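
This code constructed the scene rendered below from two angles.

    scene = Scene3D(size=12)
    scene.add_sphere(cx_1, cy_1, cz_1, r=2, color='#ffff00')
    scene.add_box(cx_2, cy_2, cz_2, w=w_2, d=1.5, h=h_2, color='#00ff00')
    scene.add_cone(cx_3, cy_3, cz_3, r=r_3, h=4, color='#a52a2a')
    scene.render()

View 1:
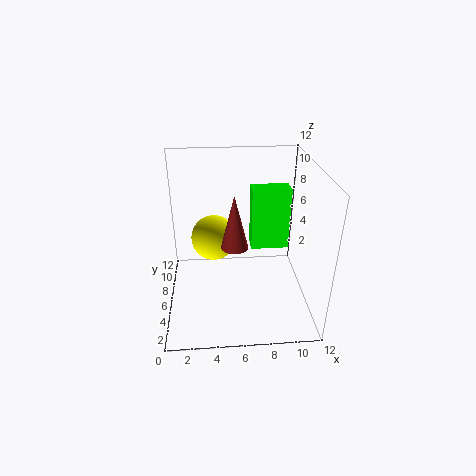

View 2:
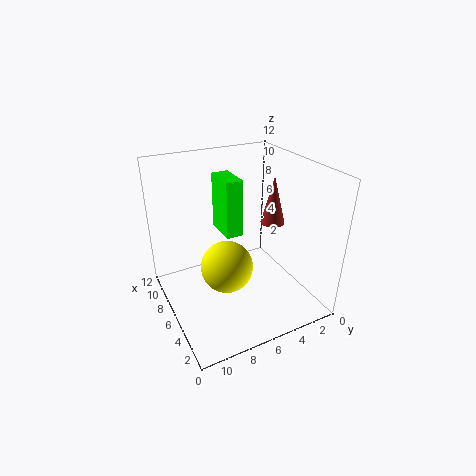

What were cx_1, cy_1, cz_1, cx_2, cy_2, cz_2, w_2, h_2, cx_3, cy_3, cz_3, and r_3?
cx_1 = 4
cy_1 = 8
cz_1 = 5
cx_2 = 7
cy_2 = 5
cz_2 = 5.5
w_2 = 3
h_2 = 5
cx_3 = 5.5
cy_3 = 3
cz_3 = 7
r_3 = 1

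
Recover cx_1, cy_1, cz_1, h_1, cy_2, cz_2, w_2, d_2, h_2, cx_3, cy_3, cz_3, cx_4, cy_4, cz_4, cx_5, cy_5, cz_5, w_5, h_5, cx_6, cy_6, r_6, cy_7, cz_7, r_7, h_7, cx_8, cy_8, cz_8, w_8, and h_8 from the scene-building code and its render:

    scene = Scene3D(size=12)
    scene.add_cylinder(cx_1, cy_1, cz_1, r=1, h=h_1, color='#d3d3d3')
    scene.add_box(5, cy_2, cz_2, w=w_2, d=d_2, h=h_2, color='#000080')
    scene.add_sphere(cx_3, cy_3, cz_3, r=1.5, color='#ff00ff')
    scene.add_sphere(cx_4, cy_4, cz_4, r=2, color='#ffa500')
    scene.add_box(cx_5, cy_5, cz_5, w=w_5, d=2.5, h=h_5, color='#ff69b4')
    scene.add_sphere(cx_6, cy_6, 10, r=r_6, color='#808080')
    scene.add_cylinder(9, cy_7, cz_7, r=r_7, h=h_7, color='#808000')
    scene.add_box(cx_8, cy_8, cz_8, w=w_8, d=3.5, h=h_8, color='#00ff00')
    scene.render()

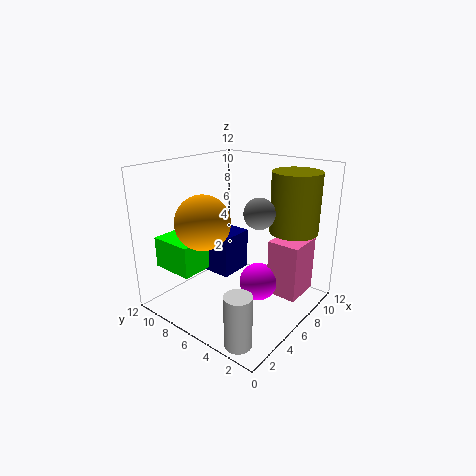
cx_1 = 1; cy_1 = 2; cz_1 = 0.5; h_1 = 4; cy_2 = 6.5; cz_2 = 2.5; w_2 = 3; d_2 = 3.5; h_2 = 3.5; cx_3 = 5.5; cy_3 = 3.5; cz_3 = 3; cx_4 = 2; cy_4 = 6; cz_4 = 8.5; cx_5 = 6; cy_5 = 0.5; cz_5 = 2; w_5 = 3; h_5 = 4.5; cx_6 = 2.5; cy_6 = 1.5; r_6 = 1; cy_7 = 2.5; cz_7 = 6.5; r_7 = 2; h_7 = 5; cx_8 = 1; cy_8 = 7; cz_8 = 4; w_8 = 2.5; h_8 = 2.5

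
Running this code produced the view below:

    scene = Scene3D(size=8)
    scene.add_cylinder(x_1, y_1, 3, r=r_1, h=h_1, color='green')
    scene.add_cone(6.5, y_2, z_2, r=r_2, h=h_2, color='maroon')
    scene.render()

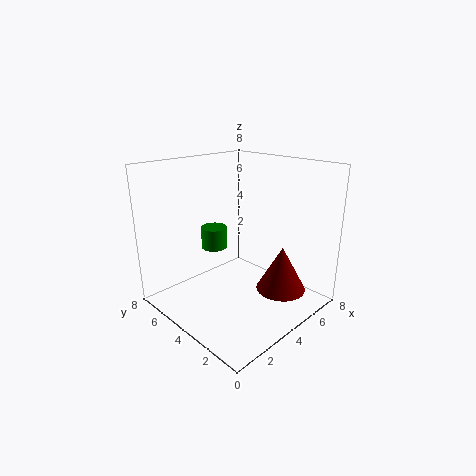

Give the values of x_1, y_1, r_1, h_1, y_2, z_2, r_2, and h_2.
x_1 = 3.75; y_1 = 5.75; r_1 = 0.75; h_1 = 1.25; y_2 = 2.75; z_2 = 0.25; r_2 = 1.5; h_2 = 2.75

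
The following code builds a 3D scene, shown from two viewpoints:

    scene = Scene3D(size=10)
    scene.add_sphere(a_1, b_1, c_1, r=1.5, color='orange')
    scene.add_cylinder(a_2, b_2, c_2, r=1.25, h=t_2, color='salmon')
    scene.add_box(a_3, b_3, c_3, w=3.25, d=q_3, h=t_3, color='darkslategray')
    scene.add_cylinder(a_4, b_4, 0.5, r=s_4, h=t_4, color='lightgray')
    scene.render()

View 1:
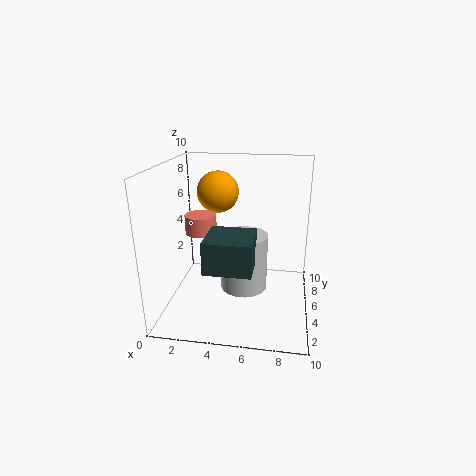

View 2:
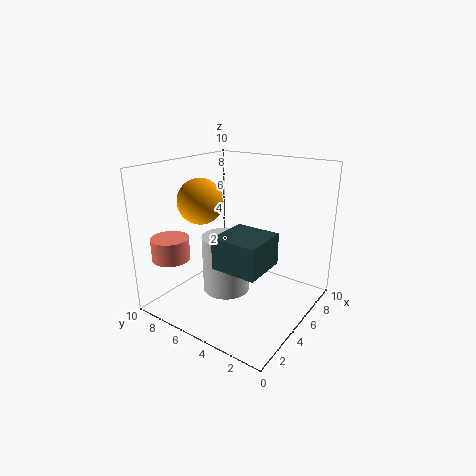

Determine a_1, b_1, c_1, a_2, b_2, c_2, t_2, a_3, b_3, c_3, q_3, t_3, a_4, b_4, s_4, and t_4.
a_1 = 3.25
b_1 = 6.75
c_1 = 7.75
a_2 = 1.5
b_2 = 8
c_2 = 4
t_2 = 1.5
a_3 = 3
b_3 = 2.5
c_3 = 3.25
q_3 = 3.25
t_3 = 2.25
a_4 = 5.25
b_4 = 6.25
s_4 = 1.75
t_4 = 4.25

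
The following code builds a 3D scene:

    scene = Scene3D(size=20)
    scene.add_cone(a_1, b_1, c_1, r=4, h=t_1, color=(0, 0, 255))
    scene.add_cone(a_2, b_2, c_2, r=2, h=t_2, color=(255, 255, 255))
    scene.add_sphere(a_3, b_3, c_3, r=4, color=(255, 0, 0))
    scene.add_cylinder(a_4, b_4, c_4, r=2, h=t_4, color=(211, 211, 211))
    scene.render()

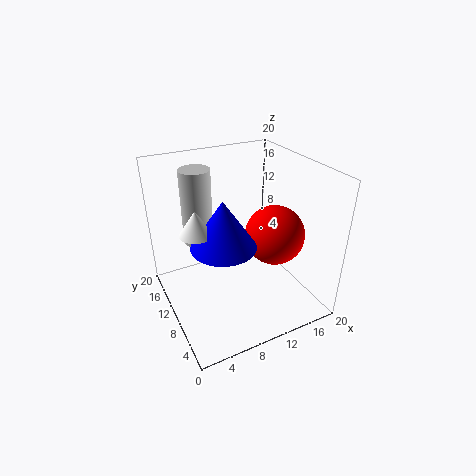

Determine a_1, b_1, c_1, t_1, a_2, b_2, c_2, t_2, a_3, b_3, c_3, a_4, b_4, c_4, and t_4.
a_1 = 6
b_1 = 6
c_1 = 12
t_1 = 6
a_2 = 3
b_2 = 7
c_2 = 14
t_2 = 3
a_3 = 14
b_3 = 7
c_3 = 11
a_4 = 5
b_4 = 12
c_4 = 10
t_4 = 10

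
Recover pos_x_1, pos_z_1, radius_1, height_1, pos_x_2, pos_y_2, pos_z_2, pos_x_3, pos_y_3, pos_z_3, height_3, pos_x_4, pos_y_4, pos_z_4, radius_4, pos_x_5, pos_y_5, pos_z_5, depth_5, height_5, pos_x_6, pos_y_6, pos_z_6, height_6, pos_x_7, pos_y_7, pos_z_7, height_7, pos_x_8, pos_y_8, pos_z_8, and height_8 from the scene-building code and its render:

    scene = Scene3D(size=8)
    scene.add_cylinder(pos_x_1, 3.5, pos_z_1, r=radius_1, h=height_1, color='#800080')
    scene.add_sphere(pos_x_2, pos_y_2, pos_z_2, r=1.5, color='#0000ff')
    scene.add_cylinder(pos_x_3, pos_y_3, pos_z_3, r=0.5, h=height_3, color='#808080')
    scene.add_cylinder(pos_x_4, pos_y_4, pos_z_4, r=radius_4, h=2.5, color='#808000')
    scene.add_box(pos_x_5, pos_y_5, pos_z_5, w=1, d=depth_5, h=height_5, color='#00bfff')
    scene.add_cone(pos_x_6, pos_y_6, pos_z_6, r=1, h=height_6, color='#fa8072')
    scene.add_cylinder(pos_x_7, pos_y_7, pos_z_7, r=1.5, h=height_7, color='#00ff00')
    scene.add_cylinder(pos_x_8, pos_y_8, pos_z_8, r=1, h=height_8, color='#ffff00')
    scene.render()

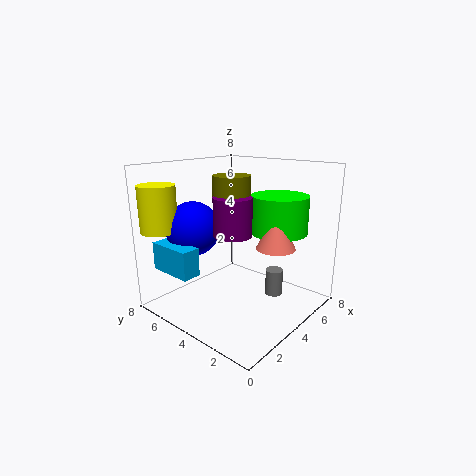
pos_x_1 = 3; pos_z_1 = 4.5; radius_1 = 1; height_1 = 2; pos_x_2 = 2.5; pos_y_2 = 6; pos_z_2 = 4.5; pos_x_3 = 5.5; pos_y_3 = 2.5; pos_z_3 = 0.5; height_3 = 1.5; pos_x_4 = 3.5; pos_y_4 = 4; pos_z_4 = 5; radius_4 = 1; pos_x_5 = 0.5; pos_y_5 = 4.5; pos_z_5 = 2.5; depth_5 = 2.5; height_5 = 1.5; pos_x_6 = 4; pos_y_6 = 1.5; pos_z_6 = 4; height_6 = 2; pos_x_7 = 5; pos_y_7 = 2; pos_z_7 = 4.5; height_7 = 2; pos_x_8 = 1; pos_y_8 = 7; pos_z_8 = 4.5; height_8 = 2.5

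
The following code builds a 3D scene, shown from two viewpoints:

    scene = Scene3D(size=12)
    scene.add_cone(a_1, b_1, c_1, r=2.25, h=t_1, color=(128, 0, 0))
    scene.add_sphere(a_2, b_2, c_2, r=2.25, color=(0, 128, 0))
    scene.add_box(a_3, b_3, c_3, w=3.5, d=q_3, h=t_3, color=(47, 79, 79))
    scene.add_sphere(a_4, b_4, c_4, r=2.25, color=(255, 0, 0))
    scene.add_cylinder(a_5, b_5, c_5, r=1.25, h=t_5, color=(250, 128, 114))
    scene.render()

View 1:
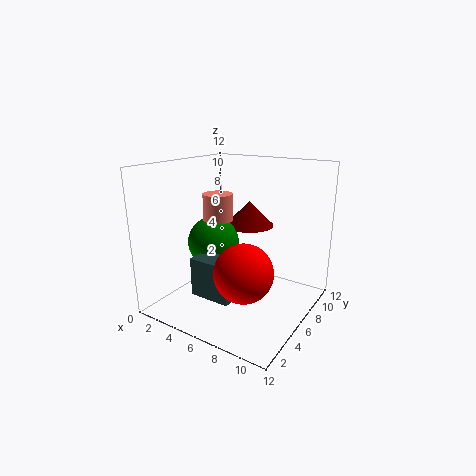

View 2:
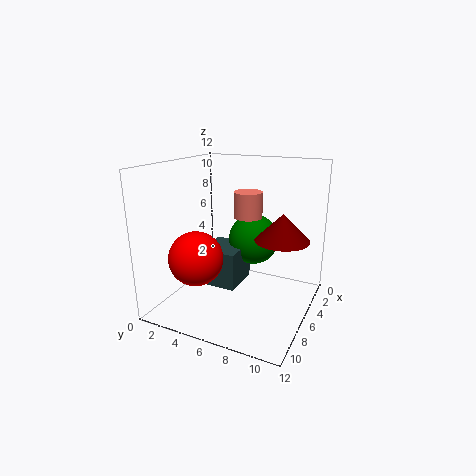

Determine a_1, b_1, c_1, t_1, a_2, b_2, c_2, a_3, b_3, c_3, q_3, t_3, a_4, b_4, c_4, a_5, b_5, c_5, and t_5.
a_1 = 5, b_1 = 9.5, c_1 = 6, t_1 = 2.25, a_2 = 3.25, b_2 = 6.25, c_2 = 5, a_3 = 3.5, b_3 = 2.75, c_3 = 1.5, q_3 = 3.25, t_3 = 3.25, a_4 = 8.25, b_4 = 3.25, c_4 = 4.5, a_5 = 4, b_5 = 6, c_5 = 7.25, t_5 = 2.25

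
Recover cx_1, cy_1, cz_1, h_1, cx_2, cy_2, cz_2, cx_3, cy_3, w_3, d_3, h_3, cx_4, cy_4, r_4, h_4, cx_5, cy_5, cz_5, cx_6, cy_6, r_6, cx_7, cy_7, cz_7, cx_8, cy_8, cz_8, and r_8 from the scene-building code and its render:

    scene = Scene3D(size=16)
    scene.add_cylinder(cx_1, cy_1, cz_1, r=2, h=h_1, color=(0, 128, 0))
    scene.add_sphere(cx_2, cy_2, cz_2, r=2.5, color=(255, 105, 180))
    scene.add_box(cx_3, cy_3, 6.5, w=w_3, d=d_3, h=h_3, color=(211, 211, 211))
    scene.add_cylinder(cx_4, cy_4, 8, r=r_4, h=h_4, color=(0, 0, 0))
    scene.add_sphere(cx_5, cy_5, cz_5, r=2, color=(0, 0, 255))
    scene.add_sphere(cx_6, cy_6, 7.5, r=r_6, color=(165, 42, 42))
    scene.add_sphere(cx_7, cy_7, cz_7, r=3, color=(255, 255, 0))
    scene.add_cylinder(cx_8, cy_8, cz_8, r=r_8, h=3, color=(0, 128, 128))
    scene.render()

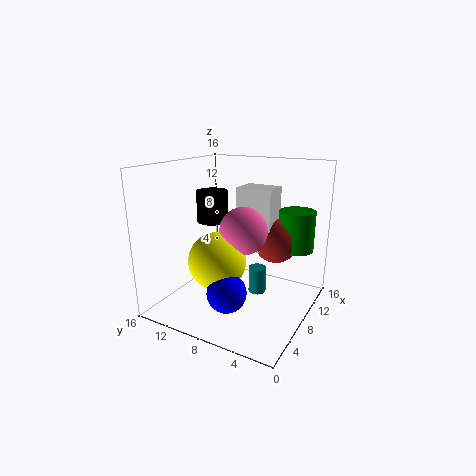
cx_1 = 11.5; cy_1 = 2.5; cz_1 = 6.5; h_1 = 4.5; cx_2 = 6.5; cy_2 = 6.5; cz_2 = 9.5; cx_3 = 8.5; cy_3 = 4.5; w_3 = 3; d_3 = 4; h_3 = 7; cx_4 = 12; cy_4 = 14; r_4 = 2; h_4 = 4; cx_5 = 3; cy_5 = 6.5; cz_5 = 4; cx_6 = 10.5; cy_6 = 4.5; r_6 = 2.5; cx_7 = 4.5; cy_7 = 8.5; cz_7 = 6.5; cx_8 = 9; cy_8 = 6; cz_8 = 1.5; r_8 = 1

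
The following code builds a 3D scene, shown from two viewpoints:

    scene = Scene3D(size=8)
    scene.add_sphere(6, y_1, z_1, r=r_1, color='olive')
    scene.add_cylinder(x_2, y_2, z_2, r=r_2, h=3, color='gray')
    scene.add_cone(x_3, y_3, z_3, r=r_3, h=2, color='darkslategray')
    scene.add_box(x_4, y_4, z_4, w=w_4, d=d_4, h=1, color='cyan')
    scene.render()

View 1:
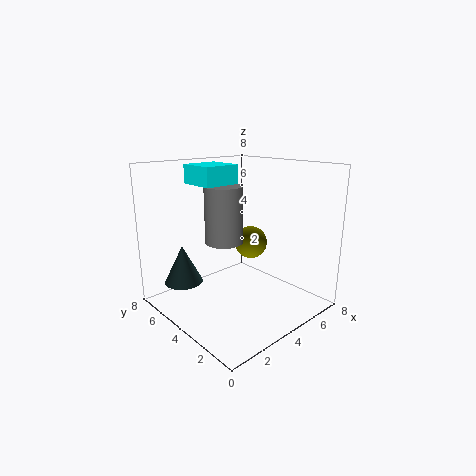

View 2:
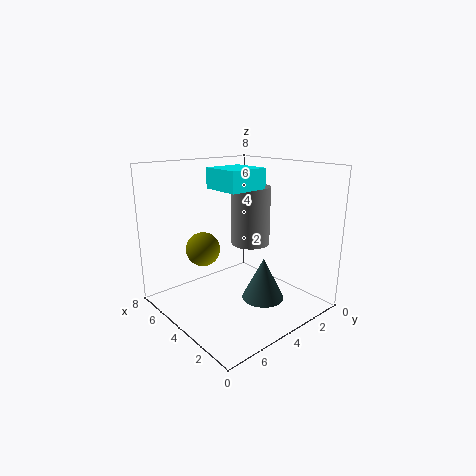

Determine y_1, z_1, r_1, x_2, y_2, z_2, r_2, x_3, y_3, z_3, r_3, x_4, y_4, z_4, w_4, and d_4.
y_1 = 5; z_1 = 3; r_1 = 1; x_2 = 3; y_2 = 4; z_2 = 4; r_2 = 1; x_3 = 1; y_3 = 5; z_3 = 2; r_3 = 1; x_4 = 2; y_4 = 4; z_4 = 7; w_4 = 2; d_4 = 2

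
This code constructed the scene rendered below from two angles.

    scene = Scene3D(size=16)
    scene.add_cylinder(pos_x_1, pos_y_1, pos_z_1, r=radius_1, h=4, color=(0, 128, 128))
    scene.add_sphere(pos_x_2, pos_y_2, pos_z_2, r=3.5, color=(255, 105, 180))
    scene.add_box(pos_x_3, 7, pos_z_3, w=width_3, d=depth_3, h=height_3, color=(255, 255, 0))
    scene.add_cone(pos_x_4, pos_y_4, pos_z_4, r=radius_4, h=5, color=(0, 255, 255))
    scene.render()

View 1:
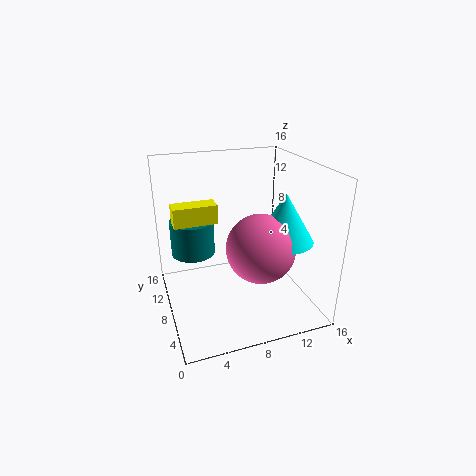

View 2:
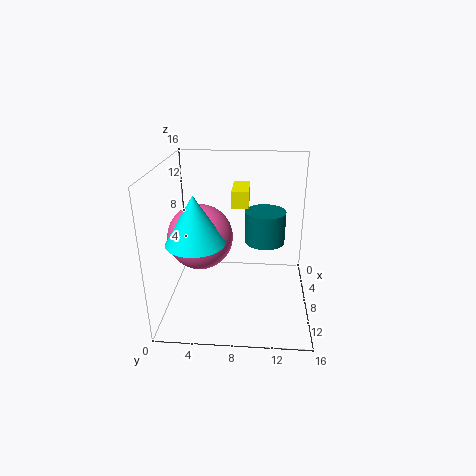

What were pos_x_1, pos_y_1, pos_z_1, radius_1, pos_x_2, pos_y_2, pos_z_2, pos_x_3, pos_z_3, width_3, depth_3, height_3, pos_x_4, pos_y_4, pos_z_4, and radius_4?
pos_x_1 = 3.5
pos_y_1 = 11
pos_z_1 = 5.5
radius_1 = 2.5
pos_x_2 = 9
pos_y_2 = 4
pos_z_2 = 8.5
pos_x_3 = 1
pos_z_3 = 10.5
width_3 = 4.5
depth_3 = 2
height_3 = 2
pos_x_4 = 11.5
pos_y_4 = 4
pos_z_4 = 9
radius_4 = 3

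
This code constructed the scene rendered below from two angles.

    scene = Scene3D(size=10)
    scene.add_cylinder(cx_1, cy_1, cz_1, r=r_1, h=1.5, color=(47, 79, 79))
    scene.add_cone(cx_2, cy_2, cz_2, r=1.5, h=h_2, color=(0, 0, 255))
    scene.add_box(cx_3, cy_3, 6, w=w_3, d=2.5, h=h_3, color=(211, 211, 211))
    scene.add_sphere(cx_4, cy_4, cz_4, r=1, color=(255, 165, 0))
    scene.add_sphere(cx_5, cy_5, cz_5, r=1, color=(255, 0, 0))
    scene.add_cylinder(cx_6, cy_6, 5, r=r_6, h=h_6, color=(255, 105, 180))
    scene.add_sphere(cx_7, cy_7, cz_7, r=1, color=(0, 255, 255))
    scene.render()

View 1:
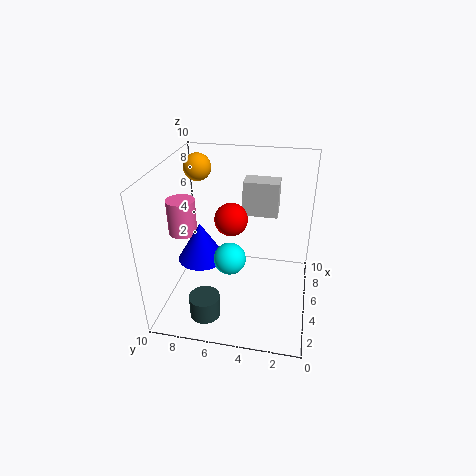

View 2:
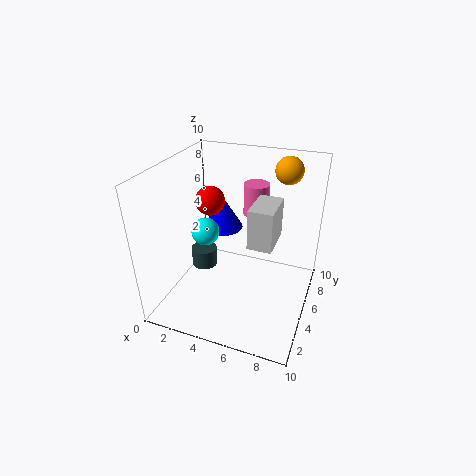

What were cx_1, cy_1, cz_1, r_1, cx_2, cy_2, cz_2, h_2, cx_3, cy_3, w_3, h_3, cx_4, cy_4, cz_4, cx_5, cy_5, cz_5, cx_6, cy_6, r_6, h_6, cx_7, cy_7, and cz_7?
cx_1 = 1.5, cy_1 = 6.5, cz_1 = 1, r_1 = 1, cx_2 = 3, cy_2 = 7, cz_2 = 4.5, h_2 = 2.5, cx_3 = 6.5, cy_3 = 2.5, w_3 = 1.5, h_3 = 2.5, cx_4 = 7.5, cy_4 = 8.5, cz_4 = 9, cx_5 = 3, cy_5 = 5, cz_5 = 7.5, cx_6 = 5, cy_6 = 9, r_6 = 1, h_6 = 2.5, cx_7 = 2.5, cy_7 = 5, cz_7 = 5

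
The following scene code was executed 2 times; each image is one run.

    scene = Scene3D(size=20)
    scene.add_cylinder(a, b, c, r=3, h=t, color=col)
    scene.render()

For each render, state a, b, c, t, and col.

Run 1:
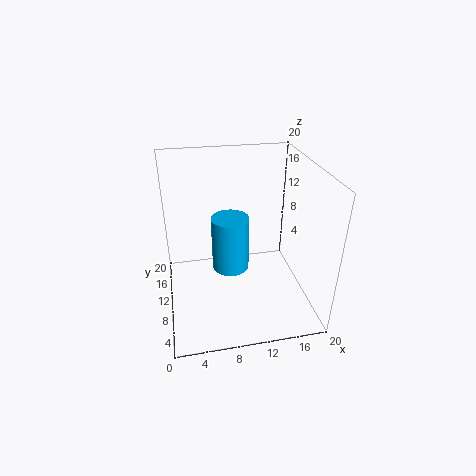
a = 10; b = 16; c = 1; t = 9; col = 'deepskyblue'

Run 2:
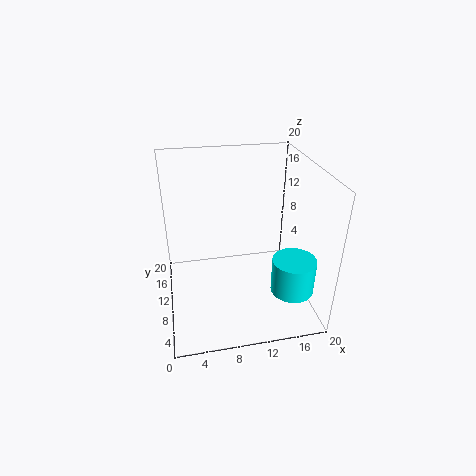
a = 17; b = 6; c = 3; t = 5; col = 'cyan'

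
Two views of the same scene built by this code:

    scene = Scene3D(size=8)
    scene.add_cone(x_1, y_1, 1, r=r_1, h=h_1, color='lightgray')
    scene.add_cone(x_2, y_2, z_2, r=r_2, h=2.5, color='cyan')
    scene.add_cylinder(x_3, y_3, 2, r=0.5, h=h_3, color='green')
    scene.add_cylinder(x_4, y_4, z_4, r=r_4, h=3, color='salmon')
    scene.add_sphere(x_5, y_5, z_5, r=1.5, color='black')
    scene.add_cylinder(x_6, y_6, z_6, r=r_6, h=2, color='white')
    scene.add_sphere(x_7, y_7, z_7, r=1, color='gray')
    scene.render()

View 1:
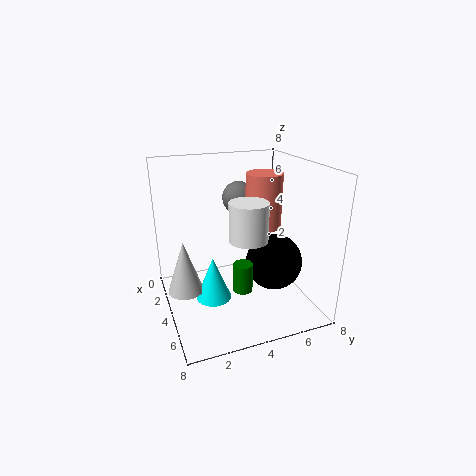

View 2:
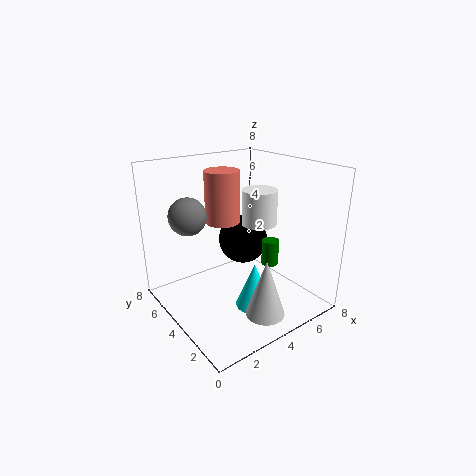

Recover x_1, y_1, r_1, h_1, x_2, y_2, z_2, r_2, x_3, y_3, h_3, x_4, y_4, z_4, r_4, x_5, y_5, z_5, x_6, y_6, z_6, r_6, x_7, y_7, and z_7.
x_1 = 3.5
y_1 = 1
r_1 = 1
h_1 = 3
x_2 = 4
y_2 = 2.5
z_2 = 0.5
r_2 = 1
x_3 = 6
y_3 = 3.5
h_3 = 1.5
x_4 = 4
y_4 = 5.5
z_4 = 4.5
r_4 = 1
x_5 = 5.5
y_5 = 5.5
z_5 = 3
x_6 = 5.5
y_6 = 4
z_6 = 4.5
r_6 = 1
x_7 = 1.5
y_7 = 5
z_7 = 5.5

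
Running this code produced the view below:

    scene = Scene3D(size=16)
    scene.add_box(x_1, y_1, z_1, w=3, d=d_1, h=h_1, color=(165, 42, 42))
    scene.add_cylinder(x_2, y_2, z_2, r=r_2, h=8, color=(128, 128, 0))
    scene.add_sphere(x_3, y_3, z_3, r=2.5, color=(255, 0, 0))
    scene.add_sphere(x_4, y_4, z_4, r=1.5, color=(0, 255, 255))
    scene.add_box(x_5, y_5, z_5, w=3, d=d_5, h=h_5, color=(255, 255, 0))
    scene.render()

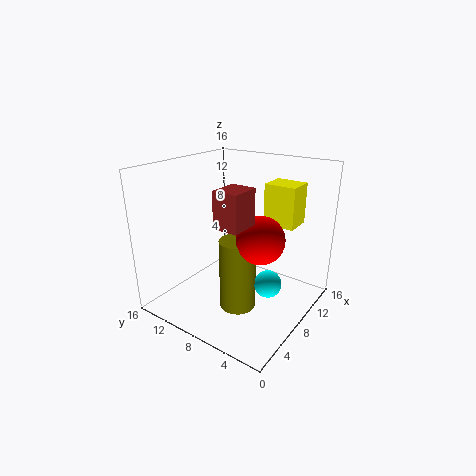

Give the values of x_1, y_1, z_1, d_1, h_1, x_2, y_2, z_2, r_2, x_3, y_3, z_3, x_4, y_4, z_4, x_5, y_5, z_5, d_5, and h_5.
x_1 = 2; y_1 = 4; z_1 = 11.5; d_1 = 2.5; h_1 = 3.5; x_2 = 6.5; y_2 = 7; z_2 = 0.5; r_2 = 2; x_3 = 7; y_3 = 4.5; z_3 = 9; x_4 = 8; y_4 = 4; z_4 = 3.5; x_5 = 10; y_5 = 2.5; z_5 = 9.5; d_5 = 3.5; h_5 = 4.5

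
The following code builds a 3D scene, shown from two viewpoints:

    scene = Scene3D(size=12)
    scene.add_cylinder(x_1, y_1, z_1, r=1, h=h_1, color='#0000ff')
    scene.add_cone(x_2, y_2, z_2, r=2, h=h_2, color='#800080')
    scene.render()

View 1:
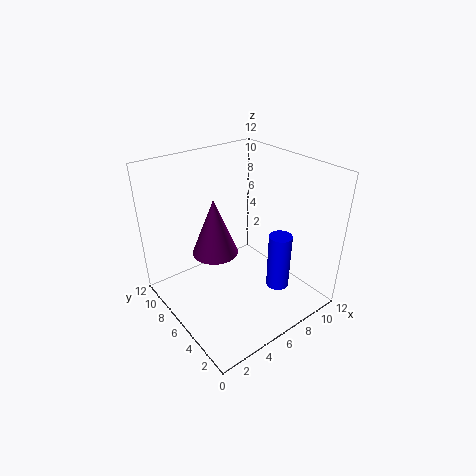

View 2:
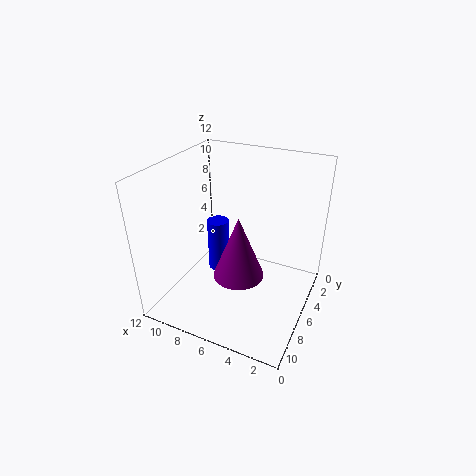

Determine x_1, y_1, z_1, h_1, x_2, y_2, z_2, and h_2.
x_1 = 9
y_1 = 4
z_1 = 1
h_1 = 5
x_2 = 5
y_2 = 8
z_2 = 4
h_2 = 5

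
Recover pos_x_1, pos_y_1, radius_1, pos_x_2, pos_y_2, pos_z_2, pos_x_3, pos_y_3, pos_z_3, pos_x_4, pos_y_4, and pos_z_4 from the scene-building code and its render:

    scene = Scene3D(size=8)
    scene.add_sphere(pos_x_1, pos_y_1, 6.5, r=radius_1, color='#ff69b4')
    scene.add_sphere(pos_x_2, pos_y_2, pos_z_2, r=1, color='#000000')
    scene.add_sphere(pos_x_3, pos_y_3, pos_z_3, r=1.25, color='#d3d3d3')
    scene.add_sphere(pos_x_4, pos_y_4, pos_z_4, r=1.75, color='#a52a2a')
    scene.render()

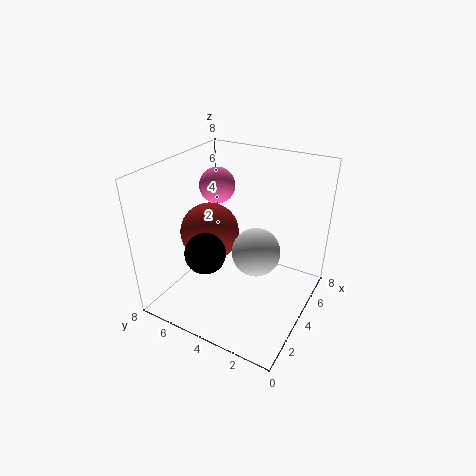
pos_x_1 = 4.75
pos_y_1 = 5.75
radius_1 = 1
pos_x_2 = 1.25
pos_y_2 = 4.25
pos_z_2 = 4.5
pos_x_3 = 3.25
pos_y_3 = 2.5
pos_z_3 = 4
pos_x_4 = 4.5
pos_y_4 = 6.25
pos_z_4 = 3.5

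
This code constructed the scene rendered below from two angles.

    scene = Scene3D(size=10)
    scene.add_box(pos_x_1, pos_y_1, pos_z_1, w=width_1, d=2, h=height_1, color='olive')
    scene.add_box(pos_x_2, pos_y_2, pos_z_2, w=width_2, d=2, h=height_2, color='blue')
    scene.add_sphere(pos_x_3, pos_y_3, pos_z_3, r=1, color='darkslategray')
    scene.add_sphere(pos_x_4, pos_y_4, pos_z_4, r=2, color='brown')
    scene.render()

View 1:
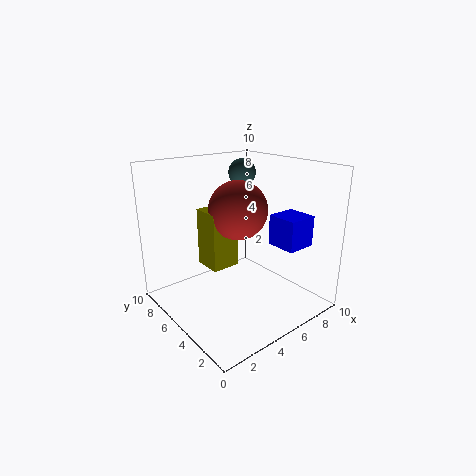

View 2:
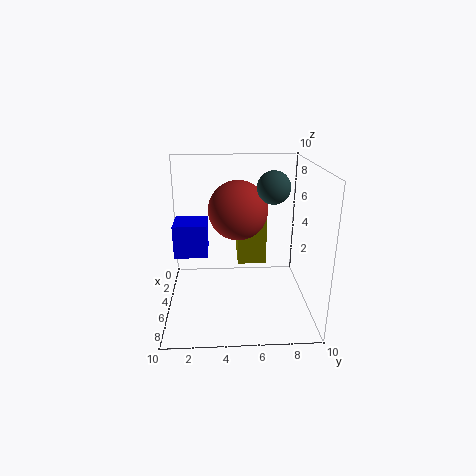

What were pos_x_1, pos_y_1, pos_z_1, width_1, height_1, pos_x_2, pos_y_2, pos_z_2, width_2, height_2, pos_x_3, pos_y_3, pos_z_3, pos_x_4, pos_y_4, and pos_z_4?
pos_x_1 = 3
pos_y_1 = 5
pos_z_1 = 3
width_1 = 2
height_1 = 4
pos_x_2 = 6
pos_y_2 = 1
pos_z_2 = 5
width_2 = 2
height_2 = 2
pos_x_3 = 7
pos_y_3 = 7
pos_z_3 = 9
pos_x_4 = 5
pos_y_4 = 5
pos_z_4 = 7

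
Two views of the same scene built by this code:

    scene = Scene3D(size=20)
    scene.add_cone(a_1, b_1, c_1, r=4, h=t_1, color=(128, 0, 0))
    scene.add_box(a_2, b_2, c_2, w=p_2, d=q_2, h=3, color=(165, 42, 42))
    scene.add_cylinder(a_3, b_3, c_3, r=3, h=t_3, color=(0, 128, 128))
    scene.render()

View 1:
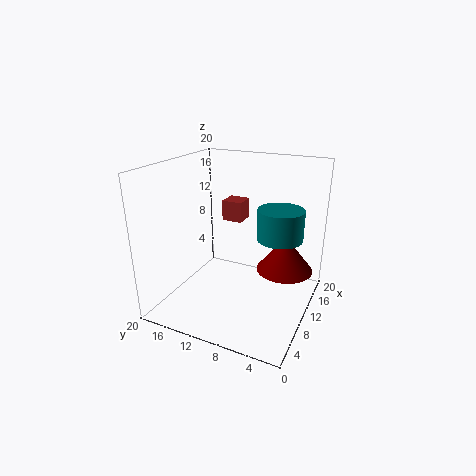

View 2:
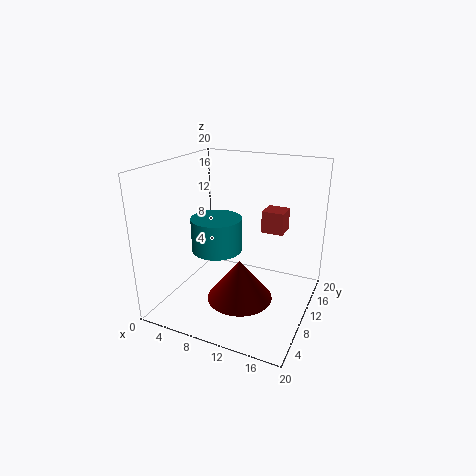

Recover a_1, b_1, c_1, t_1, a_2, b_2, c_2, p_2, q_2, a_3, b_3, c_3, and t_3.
a_1 = 13
b_1 = 4
c_1 = 5
t_1 = 5
a_2 = 13
b_2 = 11
c_2 = 11
p_2 = 3
q_2 = 3
a_3 = 10
b_3 = 4
c_3 = 11
t_3 = 4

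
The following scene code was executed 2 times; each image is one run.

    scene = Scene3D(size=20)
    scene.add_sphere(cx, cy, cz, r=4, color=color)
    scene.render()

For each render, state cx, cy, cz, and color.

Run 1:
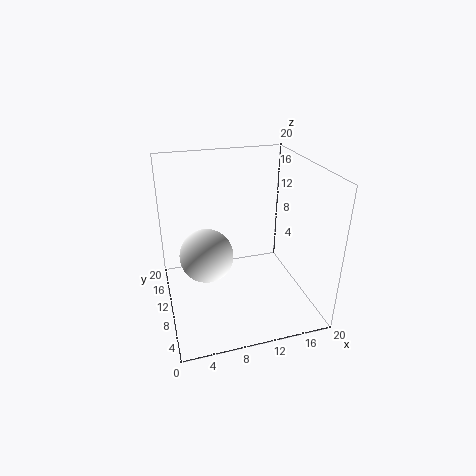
cx = 6; cy = 13; cz = 6; color = 'white'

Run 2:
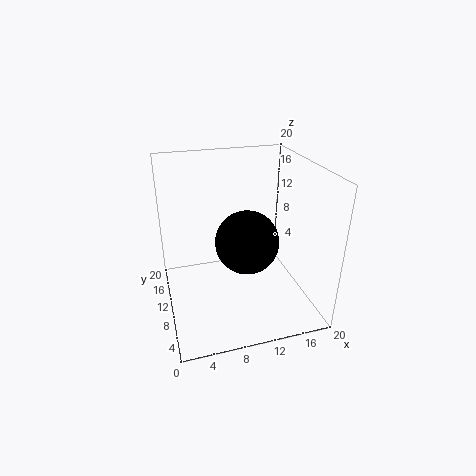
cx = 10; cy = 6; cz = 11.5; color = 'black'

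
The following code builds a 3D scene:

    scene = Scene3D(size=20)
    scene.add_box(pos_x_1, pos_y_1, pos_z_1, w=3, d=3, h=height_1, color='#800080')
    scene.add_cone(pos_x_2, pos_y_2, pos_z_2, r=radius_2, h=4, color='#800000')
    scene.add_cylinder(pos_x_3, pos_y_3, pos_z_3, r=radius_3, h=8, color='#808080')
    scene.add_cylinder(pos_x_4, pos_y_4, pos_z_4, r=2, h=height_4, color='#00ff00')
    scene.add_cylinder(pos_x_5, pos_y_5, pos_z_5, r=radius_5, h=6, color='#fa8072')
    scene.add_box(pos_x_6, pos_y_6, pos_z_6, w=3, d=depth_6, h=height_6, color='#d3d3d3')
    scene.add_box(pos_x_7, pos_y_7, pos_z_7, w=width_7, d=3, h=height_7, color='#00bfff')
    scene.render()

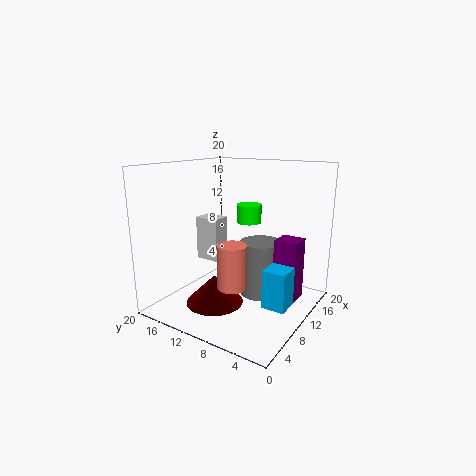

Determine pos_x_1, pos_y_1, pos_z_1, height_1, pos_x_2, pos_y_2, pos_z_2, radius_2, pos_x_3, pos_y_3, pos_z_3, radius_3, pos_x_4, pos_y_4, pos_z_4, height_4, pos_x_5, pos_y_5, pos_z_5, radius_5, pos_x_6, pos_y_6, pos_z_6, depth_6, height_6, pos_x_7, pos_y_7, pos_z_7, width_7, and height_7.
pos_x_1 = 9; pos_y_1 = 1; pos_z_1 = 3; height_1 = 8; pos_x_2 = 7; pos_y_2 = 12; pos_z_2 = 1; radius_2 = 4; pos_x_3 = 13; pos_y_3 = 8; pos_z_3 = 1; radius_3 = 3; pos_x_4 = 18; pos_y_4 = 13; pos_z_4 = 10; height_4 = 3; pos_x_5 = 7; pos_y_5 = 9; pos_z_5 = 4; radius_5 = 2; pos_x_6 = 13; pos_y_6 = 16; pos_z_6 = 4; depth_6 = 4; height_6 = 7; pos_x_7 = 6; pos_y_7 = 1; pos_z_7 = 3; width_7 = 3; height_7 = 5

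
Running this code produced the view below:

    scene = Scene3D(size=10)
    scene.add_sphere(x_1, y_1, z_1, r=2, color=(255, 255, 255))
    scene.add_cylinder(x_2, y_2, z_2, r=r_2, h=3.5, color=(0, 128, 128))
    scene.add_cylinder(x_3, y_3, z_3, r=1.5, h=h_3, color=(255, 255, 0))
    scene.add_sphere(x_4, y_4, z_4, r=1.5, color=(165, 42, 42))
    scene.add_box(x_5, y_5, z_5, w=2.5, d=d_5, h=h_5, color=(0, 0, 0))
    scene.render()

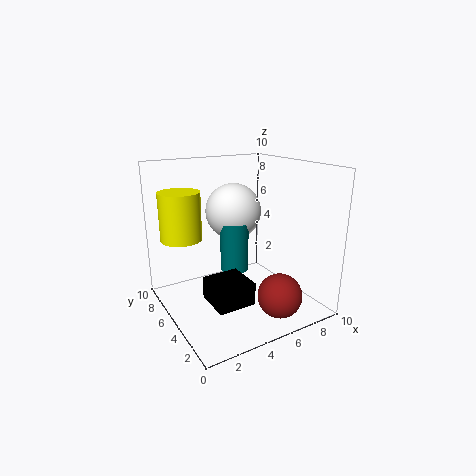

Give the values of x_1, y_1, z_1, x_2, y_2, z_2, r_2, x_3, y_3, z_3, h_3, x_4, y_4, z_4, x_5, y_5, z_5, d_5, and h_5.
x_1 = 5.5; y_1 = 6.5; z_1 = 6.5; x_2 = 5; y_2 = 5.5; z_2 = 2.5; r_2 = 1; x_3 = 2; y_3 = 8; z_3 = 4.5; h_3 = 3.5; x_4 = 6.5; y_4 = 2; z_4 = 1.5; x_5 = 2; y_5 = 2; z_5 = 1.5; d_5 = 2.5; h_5 = 1.5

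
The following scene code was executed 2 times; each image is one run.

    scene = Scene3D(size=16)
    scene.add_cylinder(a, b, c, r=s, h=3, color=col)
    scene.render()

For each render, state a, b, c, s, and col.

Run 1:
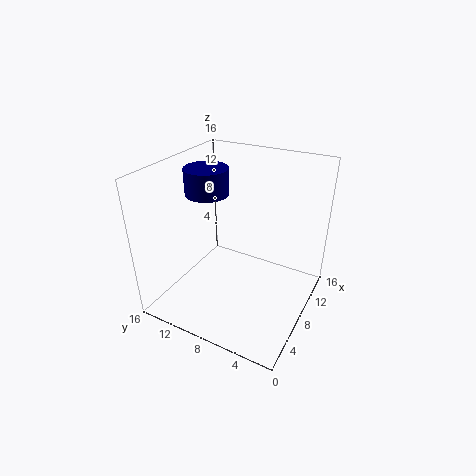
a = 9; b = 12.5; c = 12; s = 2.5; col = 'navy'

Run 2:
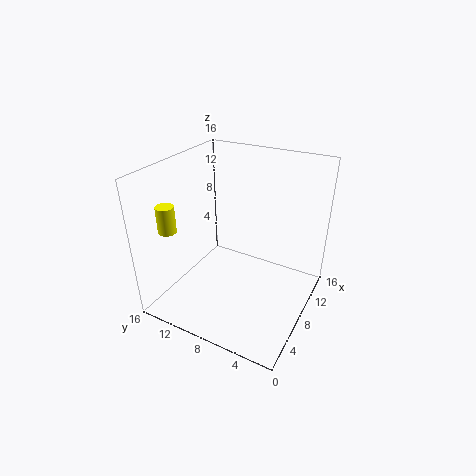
a = 4; b = 14.5; c = 9; s = 1; col = 'yellow'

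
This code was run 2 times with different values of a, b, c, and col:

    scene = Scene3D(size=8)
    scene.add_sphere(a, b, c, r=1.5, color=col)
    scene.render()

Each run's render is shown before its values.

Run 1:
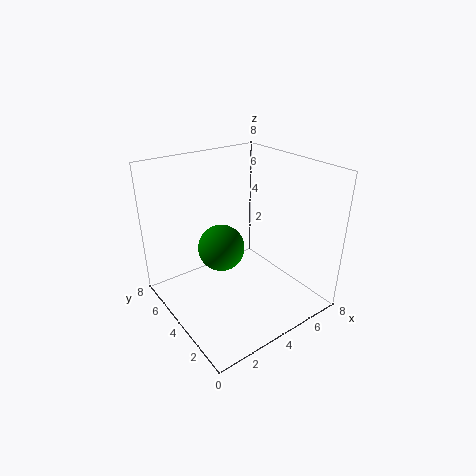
a = 4.5
b = 6.5
c = 2
col = 'green'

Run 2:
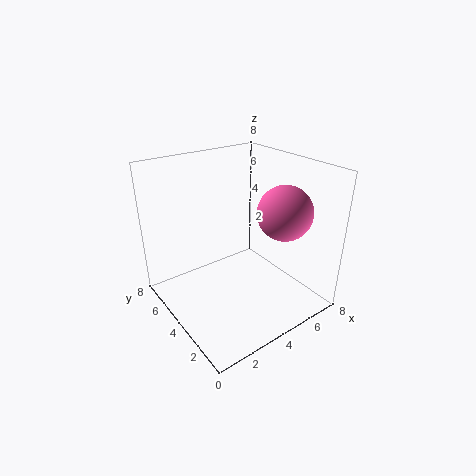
a = 6
b = 2.5
c = 5.5
col = 'hotpink'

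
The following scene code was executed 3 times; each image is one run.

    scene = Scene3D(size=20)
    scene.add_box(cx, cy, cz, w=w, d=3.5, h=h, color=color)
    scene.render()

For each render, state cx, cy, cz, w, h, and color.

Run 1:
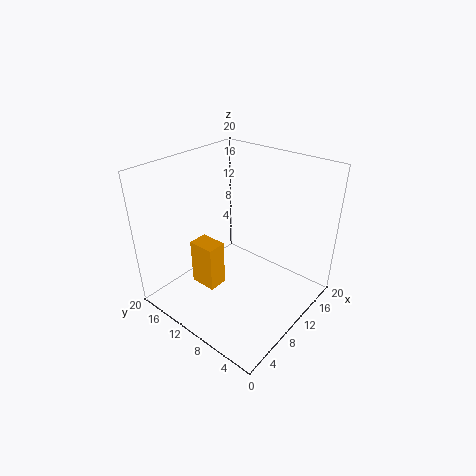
cx = 3.5, cy = 9, cz = 5.5, w = 2.5, h = 6, color = 'orange'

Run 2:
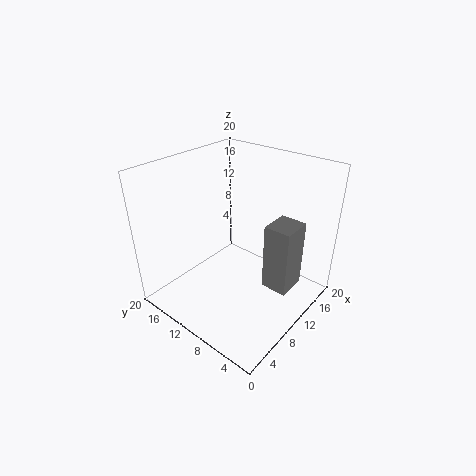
cx = 9, cy = 1.5, cz = 5, w = 4, h = 9, color = 'gray'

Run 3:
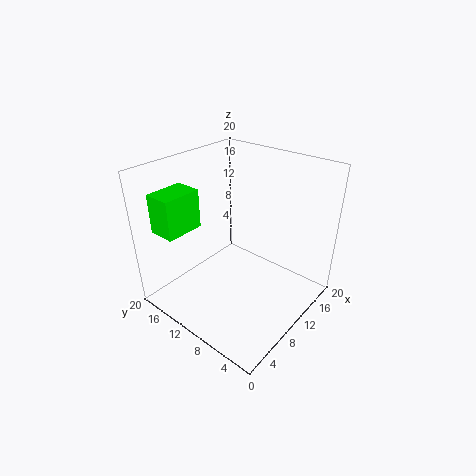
cx = 0.5, cy = 12.5, cz = 13, w = 5, h = 5, color = 'lime'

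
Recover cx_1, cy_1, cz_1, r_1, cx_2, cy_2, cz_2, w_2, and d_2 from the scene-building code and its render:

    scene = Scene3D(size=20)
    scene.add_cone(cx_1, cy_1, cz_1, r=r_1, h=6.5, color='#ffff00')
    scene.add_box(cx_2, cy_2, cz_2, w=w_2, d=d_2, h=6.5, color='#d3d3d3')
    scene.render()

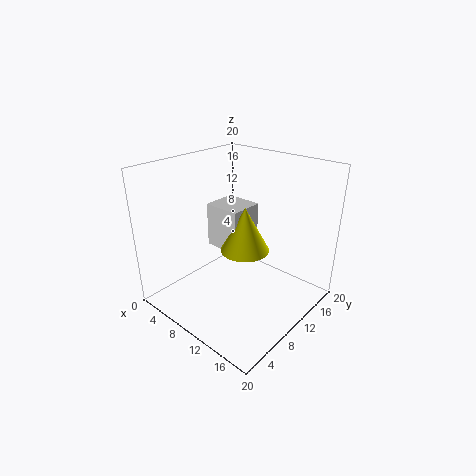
cx_1 = 10; cy_1 = 11.5; cz_1 = 7.5; r_1 = 3.5; cx_2 = 4; cy_2 = 10; cz_2 = 7; w_2 = 5.5; d_2 = 5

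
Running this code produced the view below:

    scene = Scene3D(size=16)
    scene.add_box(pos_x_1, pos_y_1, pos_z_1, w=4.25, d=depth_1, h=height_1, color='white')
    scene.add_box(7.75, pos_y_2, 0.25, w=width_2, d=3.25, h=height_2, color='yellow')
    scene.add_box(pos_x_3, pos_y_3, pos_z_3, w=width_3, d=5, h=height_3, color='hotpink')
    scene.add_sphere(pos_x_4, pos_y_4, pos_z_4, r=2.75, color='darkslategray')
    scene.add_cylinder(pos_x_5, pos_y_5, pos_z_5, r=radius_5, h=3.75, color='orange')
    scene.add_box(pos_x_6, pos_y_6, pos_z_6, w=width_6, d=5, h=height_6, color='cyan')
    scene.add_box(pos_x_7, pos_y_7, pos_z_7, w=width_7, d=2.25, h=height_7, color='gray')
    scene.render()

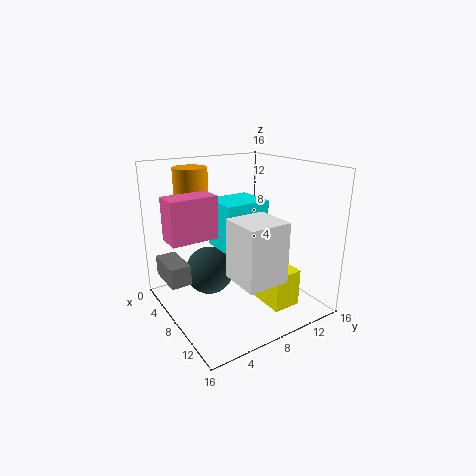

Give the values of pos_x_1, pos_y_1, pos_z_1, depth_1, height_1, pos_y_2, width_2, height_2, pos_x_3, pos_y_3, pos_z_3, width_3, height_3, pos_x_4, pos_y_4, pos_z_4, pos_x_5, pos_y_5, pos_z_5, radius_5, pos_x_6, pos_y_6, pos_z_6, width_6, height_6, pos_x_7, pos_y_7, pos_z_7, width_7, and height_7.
pos_x_1 = 11.25; pos_y_1 = 4.5; pos_z_1 = 5.75; depth_1 = 4.25; height_1 = 6; pos_y_2 = 10; width_2 = 5; height_2 = 4.25; pos_x_3 = 5.75; pos_y_3 = 0.25; pos_z_3 = 8.75; width_3 = 2.75; height_3 = 4.5; pos_x_4 = 5.75; pos_y_4 = 5.5; pos_z_4 = 3.75; pos_x_5 = 2.25; pos_y_5 = 5.25; pos_z_5 = 11.5; radius_5 = 2; pos_x_6 = 5.25; pos_y_6 = 5.75; pos_z_6 = 7; width_6 = 4.5; height_6 = 5.25; pos_x_7 = 2.75; pos_y_7 = 0.25; pos_z_7 = 3.5; width_7 = 4.5; height_7 = 2.25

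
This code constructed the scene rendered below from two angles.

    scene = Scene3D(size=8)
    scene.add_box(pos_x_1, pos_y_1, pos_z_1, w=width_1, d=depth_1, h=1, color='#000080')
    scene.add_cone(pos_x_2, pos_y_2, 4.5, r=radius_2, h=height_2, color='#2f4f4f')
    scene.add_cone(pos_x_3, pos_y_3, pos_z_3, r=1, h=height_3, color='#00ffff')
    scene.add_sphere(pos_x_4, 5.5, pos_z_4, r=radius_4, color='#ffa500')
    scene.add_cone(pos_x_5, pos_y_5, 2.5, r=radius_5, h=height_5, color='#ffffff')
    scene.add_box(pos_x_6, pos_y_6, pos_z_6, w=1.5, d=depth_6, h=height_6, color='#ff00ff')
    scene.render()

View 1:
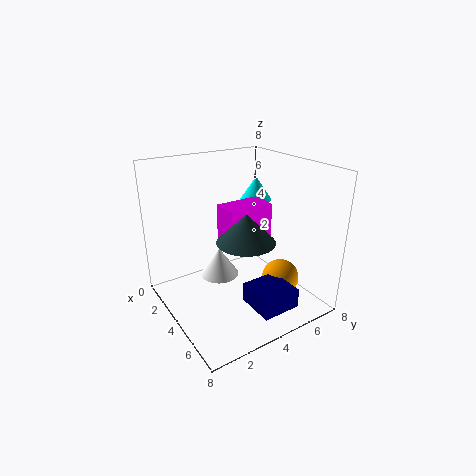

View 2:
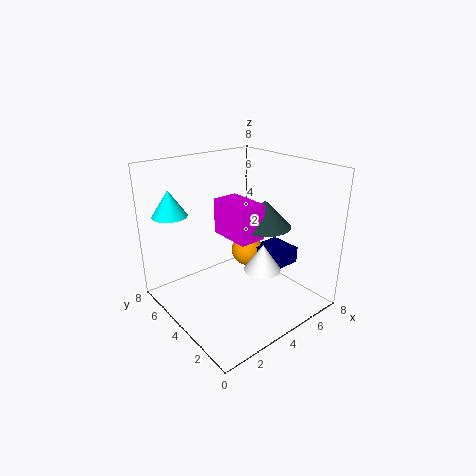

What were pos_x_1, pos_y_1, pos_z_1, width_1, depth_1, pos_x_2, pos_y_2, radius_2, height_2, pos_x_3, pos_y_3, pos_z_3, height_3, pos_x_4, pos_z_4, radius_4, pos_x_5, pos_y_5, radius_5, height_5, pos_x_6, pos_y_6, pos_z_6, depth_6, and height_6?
pos_x_1 = 6, pos_y_1 = 3, pos_z_1 = 1.5, width_1 = 2, depth_1 = 2, pos_x_2 = 5.5, pos_y_2 = 3.5, radius_2 = 1.5, height_2 = 1.5, pos_x_3 = 1.5, pos_y_3 = 7, pos_z_3 = 5, height_3 = 1.5, pos_x_4 = 6, pos_z_4 = 2, radius_4 = 1, pos_x_5 = 4.5, pos_y_5 = 2.5, radius_5 = 1, height_5 = 1.5, pos_x_6 = 3.5, pos_y_6 = 3, pos_z_6 = 4, depth_6 = 2.5, height_6 = 2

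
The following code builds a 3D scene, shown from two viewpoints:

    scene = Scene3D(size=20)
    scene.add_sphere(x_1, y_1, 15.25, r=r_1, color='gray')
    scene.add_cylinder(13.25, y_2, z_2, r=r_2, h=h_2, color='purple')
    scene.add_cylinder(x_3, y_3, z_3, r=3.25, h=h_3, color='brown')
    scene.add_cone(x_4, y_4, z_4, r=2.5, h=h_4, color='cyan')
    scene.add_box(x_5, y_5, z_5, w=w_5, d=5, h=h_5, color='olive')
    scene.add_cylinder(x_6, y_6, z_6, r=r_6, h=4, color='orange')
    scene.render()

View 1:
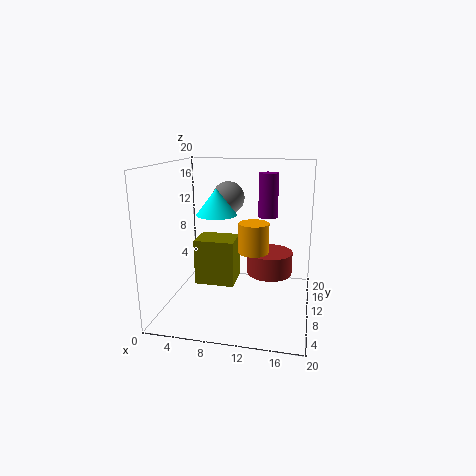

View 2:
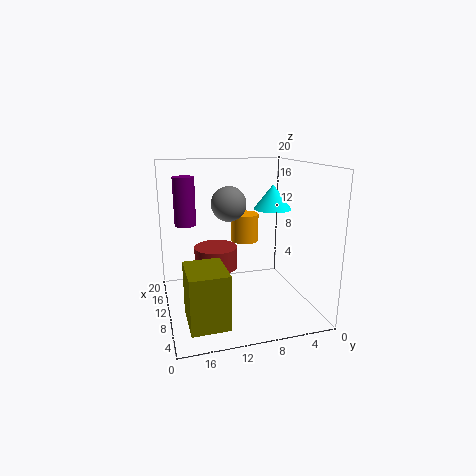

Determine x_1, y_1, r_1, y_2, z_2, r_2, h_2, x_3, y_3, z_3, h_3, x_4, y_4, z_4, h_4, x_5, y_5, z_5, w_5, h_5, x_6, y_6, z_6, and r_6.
x_1 = 8.25, y_1 = 11.75, r_1 = 2.25, y_2 = 16.75, z_2 = 11.5, r_2 = 1.5, h_2 = 6.75, x_3 = 14.25, y_3 = 12.25, z_3 = 4.25, h_3 = 3.25, x_4 = 8.25, y_4 = 5.75, z_4 = 14.25, h_4 = 3.25, x_5 = 2.25, y_5 = 13, z_5 = 0.75, w_5 = 6.25, h_5 = 7.25, x_6 = 12.5, y_6 = 8.25, z_6 = 8.75, r_6 = 2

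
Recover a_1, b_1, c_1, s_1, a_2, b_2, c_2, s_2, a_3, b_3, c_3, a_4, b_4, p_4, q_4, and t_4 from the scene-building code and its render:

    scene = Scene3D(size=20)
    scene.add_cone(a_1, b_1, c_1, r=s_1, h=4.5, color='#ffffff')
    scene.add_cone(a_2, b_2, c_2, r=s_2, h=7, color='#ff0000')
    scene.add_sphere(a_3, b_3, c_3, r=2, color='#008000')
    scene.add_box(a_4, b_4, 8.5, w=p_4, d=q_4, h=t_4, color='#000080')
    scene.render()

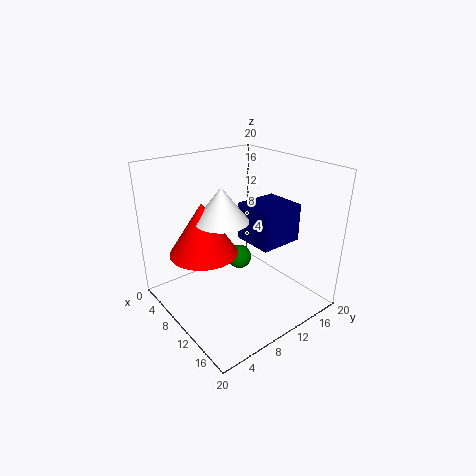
a_1 = 10.5; b_1 = 7; c_1 = 13.5; s_1 = 3.5; a_2 = 9; b_2 = 5; c_2 = 9; s_2 = 4.5; a_3 = 4; b_3 = 15; c_3 = 2.5; a_4 = 7.5; b_4 = 12; p_4 = 6; q_4 = 6.5; t_4 = 5.5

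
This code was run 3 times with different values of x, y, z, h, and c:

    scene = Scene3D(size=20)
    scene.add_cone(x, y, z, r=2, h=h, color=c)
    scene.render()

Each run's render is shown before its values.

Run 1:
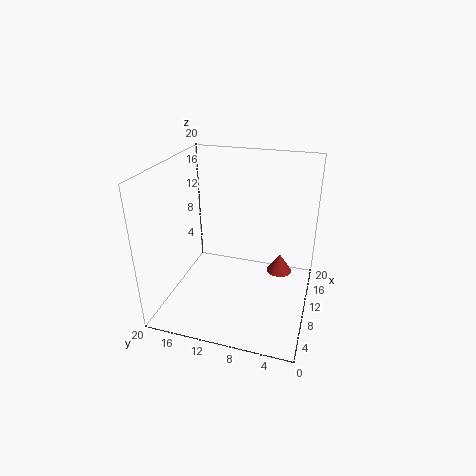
x = 17
y = 5
z = 1
h = 3
c = 'brown'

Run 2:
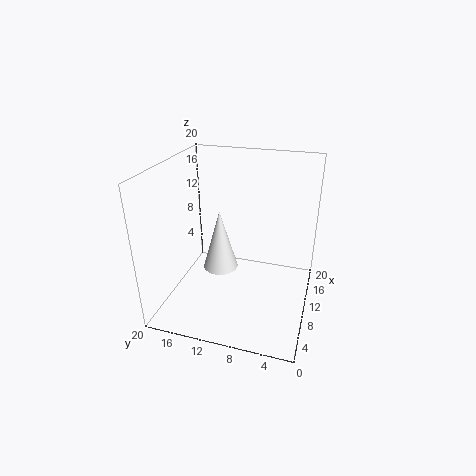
x = 3
y = 10
z = 10
h = 7
c = 'white'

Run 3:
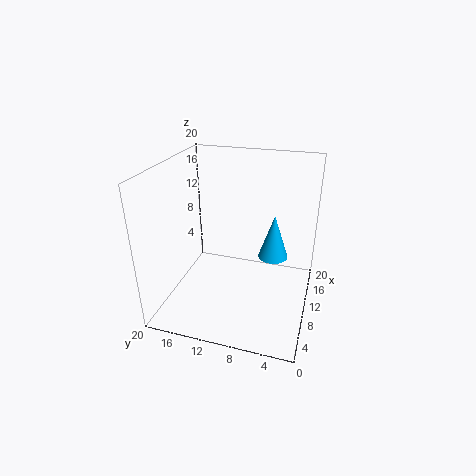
x = 10
y = 5
z = 8
h = 6
c = 'deepskyblue'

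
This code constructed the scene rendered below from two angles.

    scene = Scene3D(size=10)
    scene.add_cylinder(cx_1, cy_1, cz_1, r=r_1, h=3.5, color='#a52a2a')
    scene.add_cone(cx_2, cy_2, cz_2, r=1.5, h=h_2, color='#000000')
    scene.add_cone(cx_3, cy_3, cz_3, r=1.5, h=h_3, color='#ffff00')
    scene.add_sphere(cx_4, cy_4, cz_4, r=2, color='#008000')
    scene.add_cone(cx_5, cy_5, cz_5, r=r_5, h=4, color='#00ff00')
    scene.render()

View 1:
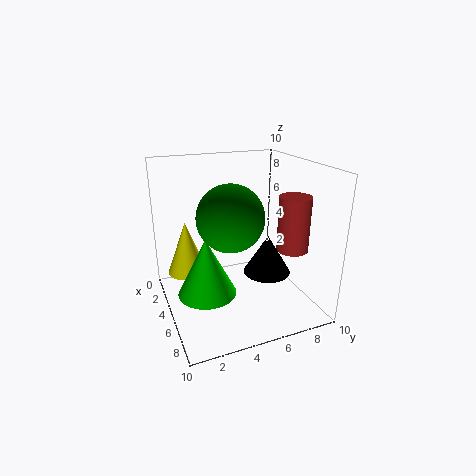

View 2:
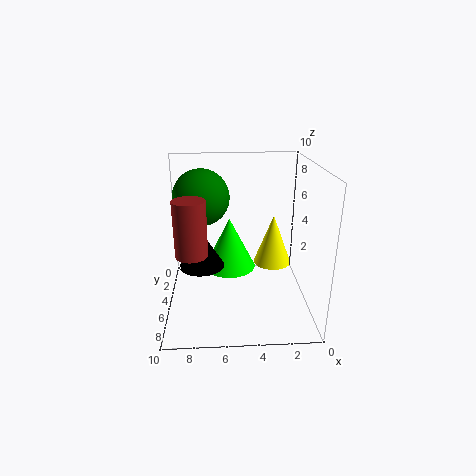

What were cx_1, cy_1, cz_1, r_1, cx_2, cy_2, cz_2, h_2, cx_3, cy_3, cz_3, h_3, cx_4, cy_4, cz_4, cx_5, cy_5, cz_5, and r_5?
cx_1 = 8
cy_1 = 7.5
cz_1 = 5
r_1 = 1
cx_2 = 7.5
cy_2 = 6
cz_2 = 3.5
h_2 = 2.5
cx_3 = 2
cy_3 = 2
cz_3 = 1.5
h_3 = 4
cx_4 = 7.5
cy_4 = 3.5
cz_4 = 7.5
cx_5 = 5.5
cy_5 = 2.5
cz_5 = 1.5
r_5 = 2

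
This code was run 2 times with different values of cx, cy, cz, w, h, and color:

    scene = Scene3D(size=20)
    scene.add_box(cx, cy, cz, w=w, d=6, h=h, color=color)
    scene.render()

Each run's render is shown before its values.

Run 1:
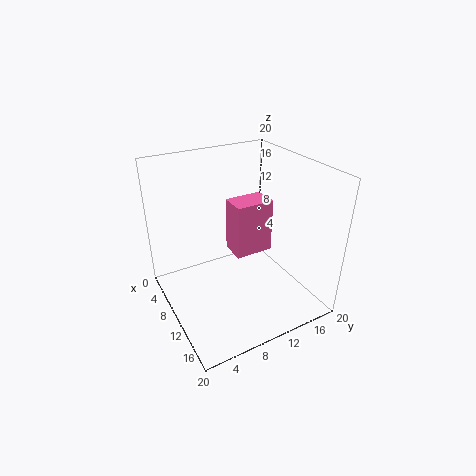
cx = 3.5; cy = 11.5; cz = 4.5; w = 4; h = 8.5; color = 'hotpink'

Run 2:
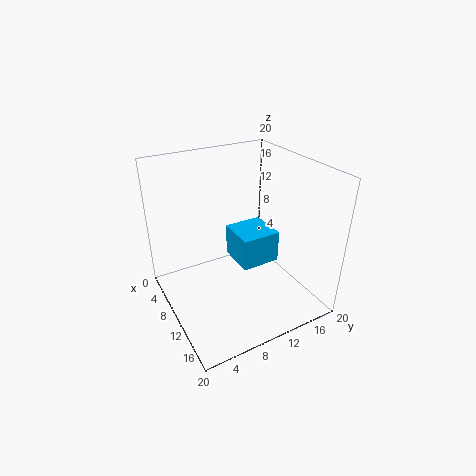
cx = 3.5; cy = 11.5; cz = 3.5; w = 6; h = 5; color = 'deepskyblue'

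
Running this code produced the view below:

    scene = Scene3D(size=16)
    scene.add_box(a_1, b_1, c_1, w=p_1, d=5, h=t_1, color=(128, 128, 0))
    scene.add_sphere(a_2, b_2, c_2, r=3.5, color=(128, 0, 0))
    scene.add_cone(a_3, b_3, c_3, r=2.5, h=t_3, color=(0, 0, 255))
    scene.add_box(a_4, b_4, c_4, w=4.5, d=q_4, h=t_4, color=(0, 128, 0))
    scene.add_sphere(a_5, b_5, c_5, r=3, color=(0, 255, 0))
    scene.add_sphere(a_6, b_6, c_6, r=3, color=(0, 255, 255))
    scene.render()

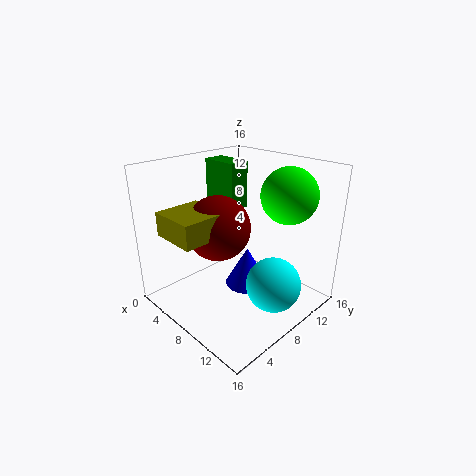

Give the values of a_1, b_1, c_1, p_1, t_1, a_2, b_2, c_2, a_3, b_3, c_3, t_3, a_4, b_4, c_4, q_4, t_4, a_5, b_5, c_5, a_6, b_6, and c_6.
a_1 = 4
b_1 = 0.5
c_1 = 9.5
p_1 = 5
t_1 = 2.5
a_2 = 7
b_2 = 6
c_2 = 9.5
a_3 = 8.5
b_3 = 9
c_3 = 2
t_3 = 4.5
a_4 = 1
b_4 = 9.5
c_4 = 10
q_4 = 2.5
t_4 = 5.5
a_5 = 12
b_5 = 11.5
c_5 = 13
a_6 = 12.5
b_6 = 9
c_6 = 3.5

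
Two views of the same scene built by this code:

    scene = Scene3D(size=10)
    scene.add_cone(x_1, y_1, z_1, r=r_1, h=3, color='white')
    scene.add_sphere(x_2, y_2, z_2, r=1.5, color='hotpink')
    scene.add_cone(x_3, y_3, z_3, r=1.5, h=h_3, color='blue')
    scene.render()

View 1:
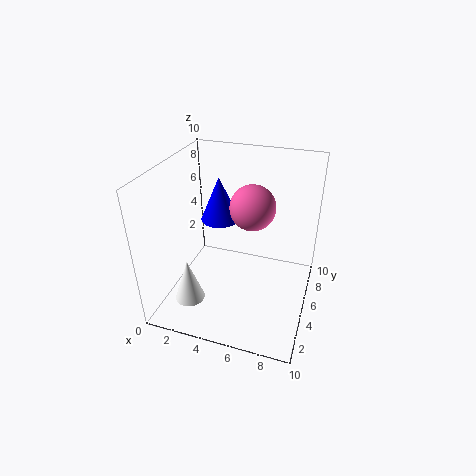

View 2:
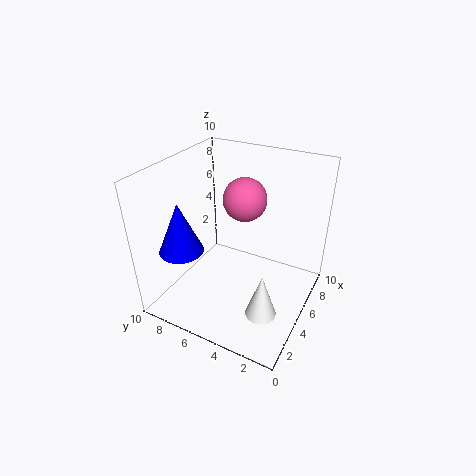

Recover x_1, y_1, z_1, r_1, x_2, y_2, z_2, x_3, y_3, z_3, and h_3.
x_1 = 2.5; y_1 = 2; z_1 = 1.5; r_1 = 1; x_2 = 6; y_2 = 5; z_2 = 7.5; x_3 = 2.5; y_3 = 8; z_3 = 4.5; h_3 = 3.5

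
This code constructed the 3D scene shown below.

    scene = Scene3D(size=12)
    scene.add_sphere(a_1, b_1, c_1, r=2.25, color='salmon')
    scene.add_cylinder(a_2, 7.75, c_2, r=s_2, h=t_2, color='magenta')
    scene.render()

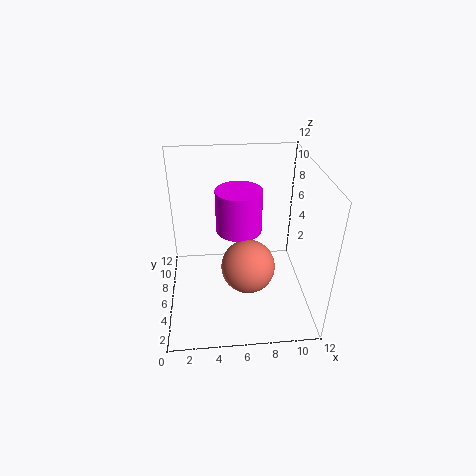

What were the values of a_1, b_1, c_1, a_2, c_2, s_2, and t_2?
a_1 = 6.75
b_1 = 5
c_1 = 3.75
a_2 = 6.25
c_2 = 5.75
s_2 = 2
t_2 = 3.75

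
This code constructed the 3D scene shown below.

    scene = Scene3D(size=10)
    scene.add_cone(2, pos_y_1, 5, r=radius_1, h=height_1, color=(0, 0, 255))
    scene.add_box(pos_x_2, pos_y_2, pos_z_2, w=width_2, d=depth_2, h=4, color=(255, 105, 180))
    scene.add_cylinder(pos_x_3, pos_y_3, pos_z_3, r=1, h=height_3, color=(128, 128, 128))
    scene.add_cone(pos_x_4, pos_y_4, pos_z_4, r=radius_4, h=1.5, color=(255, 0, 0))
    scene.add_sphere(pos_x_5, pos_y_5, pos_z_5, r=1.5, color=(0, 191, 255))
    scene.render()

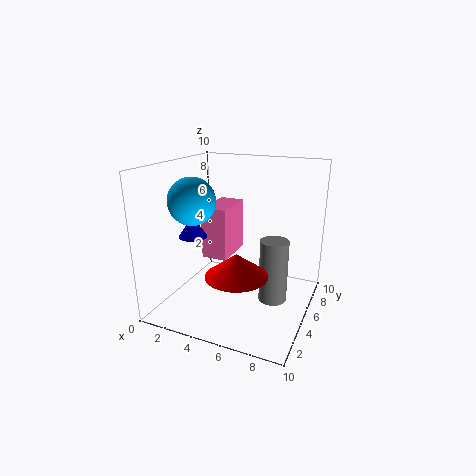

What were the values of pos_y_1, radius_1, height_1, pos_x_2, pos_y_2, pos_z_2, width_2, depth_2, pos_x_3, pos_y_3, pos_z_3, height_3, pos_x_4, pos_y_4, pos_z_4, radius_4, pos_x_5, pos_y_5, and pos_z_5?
pos_y_1 = 4, radius_1 = 1, height_1 = 1.5, pos_x_2 = 1.5, pos_y_2 = 6, pos_z_2 = 2.5, width_2 = 2, depth_2 = 3.5, pos_x_3 = 7.5, pos_y_3 = 5.5, pos_z_3 = 0.5, height_3 = 4.5, pos_x_4 = 6, pos_y_4 = 2.5, pos_z_4 = 3.5, radius_4 = 2, pos_x_5 = 3, pos_y_5 = 2.5, pos_z_5 = 8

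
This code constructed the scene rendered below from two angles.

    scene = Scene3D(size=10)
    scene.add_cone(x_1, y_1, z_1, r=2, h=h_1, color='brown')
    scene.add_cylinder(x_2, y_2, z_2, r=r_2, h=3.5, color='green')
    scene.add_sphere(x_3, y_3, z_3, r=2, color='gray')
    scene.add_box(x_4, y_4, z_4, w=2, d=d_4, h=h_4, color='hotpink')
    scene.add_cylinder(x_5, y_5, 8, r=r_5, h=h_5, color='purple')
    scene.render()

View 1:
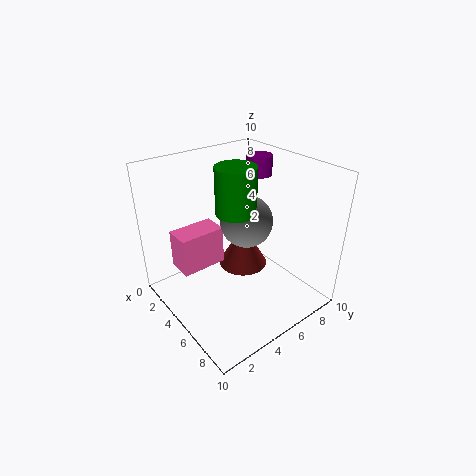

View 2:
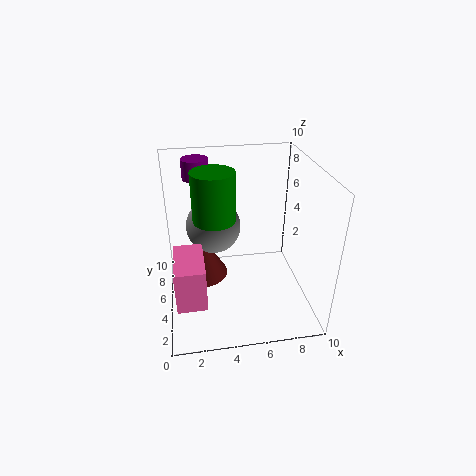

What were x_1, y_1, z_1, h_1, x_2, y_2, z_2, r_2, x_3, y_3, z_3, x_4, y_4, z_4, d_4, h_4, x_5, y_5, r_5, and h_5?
x_1 = 2.5, y_1 = 7.5, z_1 = 0.5, h_1 = 3.5, x_2 = 3.5, y_2 = 6, z_2 = 6, r_2 = 1.5, x_3 = 3.5, y_3 = 7, z_3 = 5, x_4 = 0.5, y_4 = 2, z_4 = 1.5, d_4 = 3.5, h_4 = 3, x_5 = 2.5, y_5 = 9, r_5 = 1, h_5 = 1.5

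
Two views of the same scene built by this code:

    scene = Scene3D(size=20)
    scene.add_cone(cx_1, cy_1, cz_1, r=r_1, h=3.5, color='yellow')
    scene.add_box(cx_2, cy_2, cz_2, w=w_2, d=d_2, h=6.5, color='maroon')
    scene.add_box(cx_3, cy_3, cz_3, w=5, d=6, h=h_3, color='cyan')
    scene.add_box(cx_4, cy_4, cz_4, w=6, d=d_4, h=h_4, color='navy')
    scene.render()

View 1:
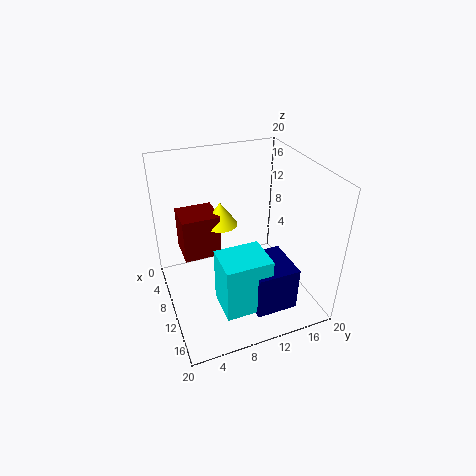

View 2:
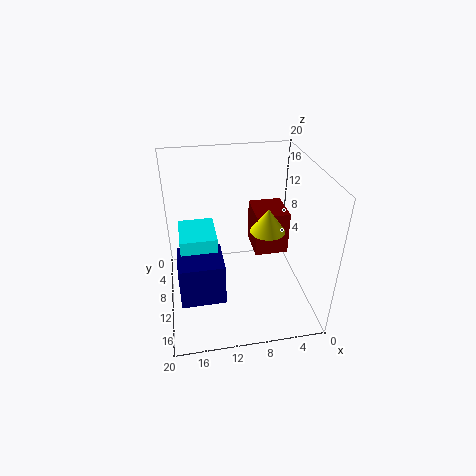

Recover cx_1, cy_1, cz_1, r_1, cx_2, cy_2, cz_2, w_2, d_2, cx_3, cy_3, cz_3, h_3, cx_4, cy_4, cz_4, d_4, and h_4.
cx_1 = 5.5
cy_1 = 9
cz_1 = 10
r_1 = 2.5
cx_2 = 2
cy_2 = 3
cz_2 = 5.5
w_2 = 5
d_2 = 5.5
cx_3 = 13
cy_3 = 5.5
cz_3 = 3.5
h_3 = 7.5
cx_4 = 12.5
cy_4 = 9.5
cz_4 = 3
d_4 = 5.5
h_4 = 6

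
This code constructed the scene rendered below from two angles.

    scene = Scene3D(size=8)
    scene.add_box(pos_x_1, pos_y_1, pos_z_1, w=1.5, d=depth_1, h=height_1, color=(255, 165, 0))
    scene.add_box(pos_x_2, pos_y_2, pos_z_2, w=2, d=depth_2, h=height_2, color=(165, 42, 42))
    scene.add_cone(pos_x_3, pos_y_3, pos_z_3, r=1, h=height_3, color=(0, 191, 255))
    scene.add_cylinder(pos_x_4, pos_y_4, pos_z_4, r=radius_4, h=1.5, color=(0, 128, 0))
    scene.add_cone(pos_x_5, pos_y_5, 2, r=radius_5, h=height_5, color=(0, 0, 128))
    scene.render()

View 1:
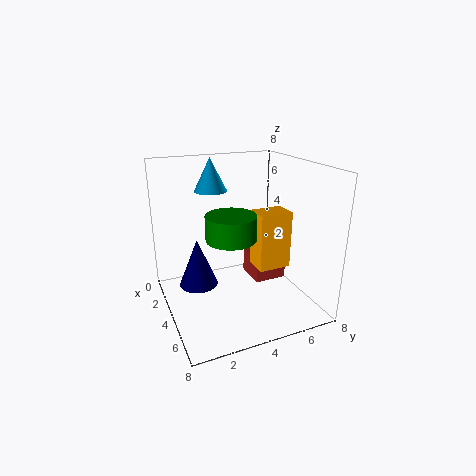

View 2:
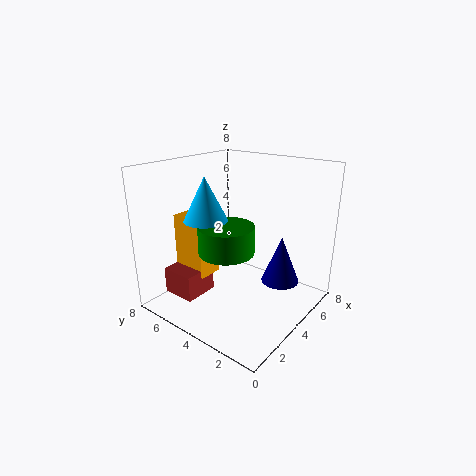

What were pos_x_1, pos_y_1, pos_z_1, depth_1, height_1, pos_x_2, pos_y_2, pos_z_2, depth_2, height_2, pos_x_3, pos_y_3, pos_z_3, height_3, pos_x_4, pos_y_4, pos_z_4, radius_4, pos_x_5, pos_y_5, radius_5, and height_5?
pos_x_1 = 2.5; pos_y_1 = 5.5; pos_z_1 = 1.5; depth_1 = 2; height_1 = 3.5; pos_x_2 = 1.5; pos_y_2 = 5.5; pos_z_2 = 0.5; depth_2 = 2; height_2 = 1.5; pos_x_3 = 1; pos_y_3 = 3.5; pos_z_3 = 6; height_3 = 2; pos_x_4 = 3; pos_y_4 = 4; pos_z_4 = 3.5; radius_4 = 1.5; pos_x_5 = 4.5; pos_y_5 = 1.5; radius_5 = 1; height_5 = 2.5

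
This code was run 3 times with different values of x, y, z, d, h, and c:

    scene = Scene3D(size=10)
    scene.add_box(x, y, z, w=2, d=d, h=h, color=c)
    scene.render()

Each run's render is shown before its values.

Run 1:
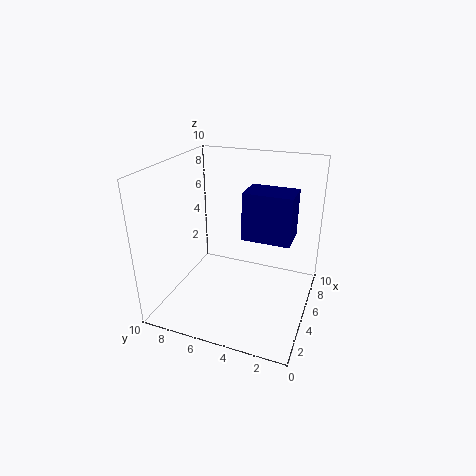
x = 3
y = 1
z = 6
d = 3
h = 3
c = 'navy'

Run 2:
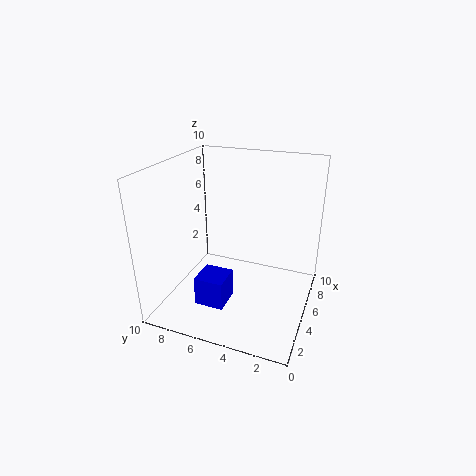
x = 2
y = 5
z = 1
d = 2
h = 2
c = 'blue'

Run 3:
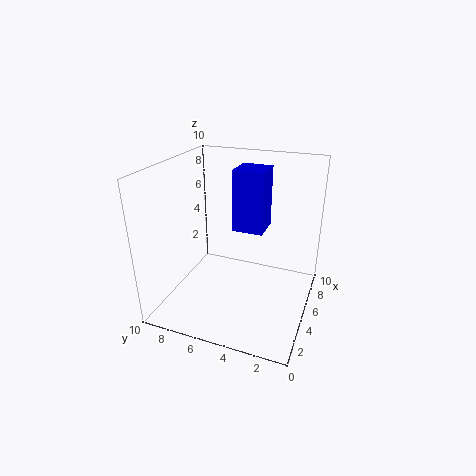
x = 4
y = 3
z = 6
d = 2
h = 4
c = 'blue'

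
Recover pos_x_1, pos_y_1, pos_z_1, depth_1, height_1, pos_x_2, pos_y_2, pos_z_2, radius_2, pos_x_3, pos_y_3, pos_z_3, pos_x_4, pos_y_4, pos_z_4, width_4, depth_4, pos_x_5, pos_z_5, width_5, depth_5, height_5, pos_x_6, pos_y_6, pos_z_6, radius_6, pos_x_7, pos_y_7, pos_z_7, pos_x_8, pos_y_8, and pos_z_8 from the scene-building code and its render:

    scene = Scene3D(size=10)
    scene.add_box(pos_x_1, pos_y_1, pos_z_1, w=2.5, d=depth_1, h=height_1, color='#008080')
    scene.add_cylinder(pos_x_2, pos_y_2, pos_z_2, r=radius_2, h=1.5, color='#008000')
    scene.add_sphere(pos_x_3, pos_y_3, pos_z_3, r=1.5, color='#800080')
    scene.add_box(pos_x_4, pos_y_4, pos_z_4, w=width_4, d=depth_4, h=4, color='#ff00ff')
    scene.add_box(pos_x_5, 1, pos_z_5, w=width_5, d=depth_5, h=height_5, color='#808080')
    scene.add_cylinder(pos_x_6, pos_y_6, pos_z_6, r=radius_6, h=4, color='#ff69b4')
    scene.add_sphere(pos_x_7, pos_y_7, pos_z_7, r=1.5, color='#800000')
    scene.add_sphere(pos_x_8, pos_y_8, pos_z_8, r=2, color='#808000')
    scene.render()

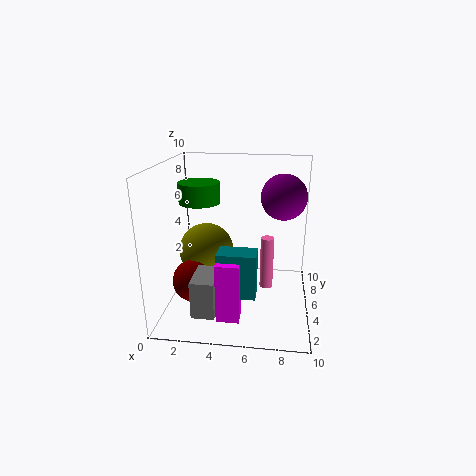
pos_x_1 = 4; pos_y_1 = 2; pos_z_1 = 2; depth_1 = 1.5; height_1 = 3; pos_x_2 = 2; pos_y_2 = 6.5; pos_z_2 = 7; radius_2 = 1.5; pos_x_3 = 8; pos_y_3 = 5; pos_z_3 = 8; pos_x_4 = 4; pos_y_4 = 1.5; pos_z_4 = 0.5; width_4 = 1.5; depth_4 = 1.5; pos_x_5 = 2.5; pos_z_5 = 1; width_5 = 1.5; depth_5 = 2.5; height_5 = 2.5; pos_x_6 = 7; pos_y_6 = 6.5; pos_z_6 = 0.5; radius_6 = 0.5; pos_x_7 = 2; pos_y_7 = 4; pos_z_7 = 2; pos_x_8 = 2.5; pos_y_8 = 6; pos_z_8 = 3.5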